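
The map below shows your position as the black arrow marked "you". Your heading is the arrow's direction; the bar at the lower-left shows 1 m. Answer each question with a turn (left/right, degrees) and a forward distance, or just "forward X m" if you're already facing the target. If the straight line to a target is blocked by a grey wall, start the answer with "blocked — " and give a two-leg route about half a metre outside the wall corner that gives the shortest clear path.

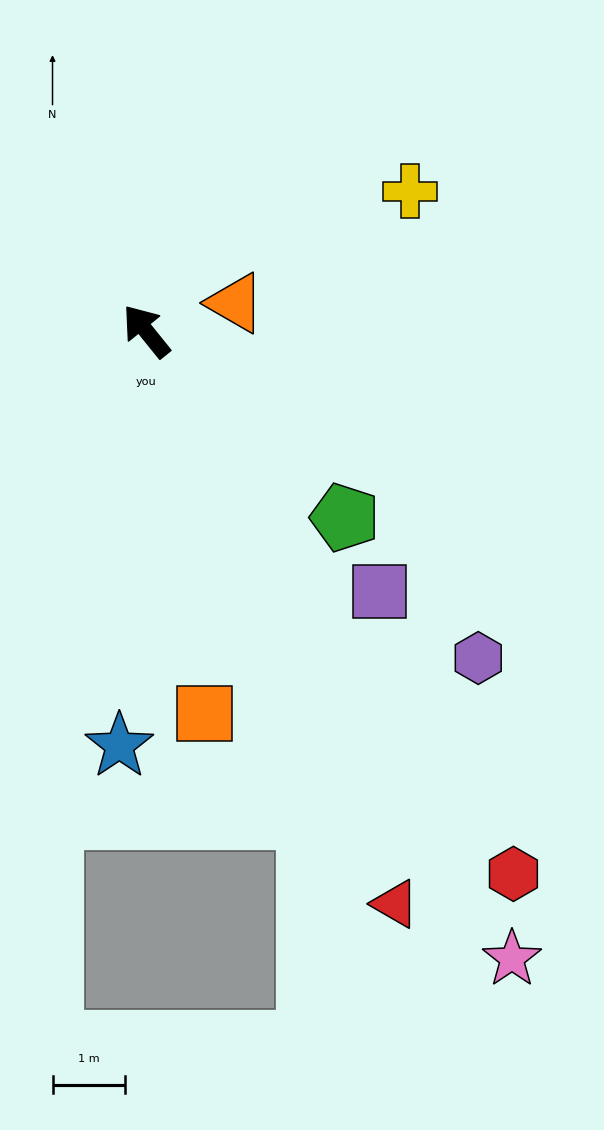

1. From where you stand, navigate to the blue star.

turn left 137°, forward 5.7 m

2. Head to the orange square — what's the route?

turn left 150°, forward 5.3 m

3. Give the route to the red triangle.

turn left 165°, forward 8.6 m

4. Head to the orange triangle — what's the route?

turn right 111°, forward 1.3 m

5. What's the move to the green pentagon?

turn right 172°, forward 3.8 m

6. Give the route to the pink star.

turn left 171°, forward 10.0 m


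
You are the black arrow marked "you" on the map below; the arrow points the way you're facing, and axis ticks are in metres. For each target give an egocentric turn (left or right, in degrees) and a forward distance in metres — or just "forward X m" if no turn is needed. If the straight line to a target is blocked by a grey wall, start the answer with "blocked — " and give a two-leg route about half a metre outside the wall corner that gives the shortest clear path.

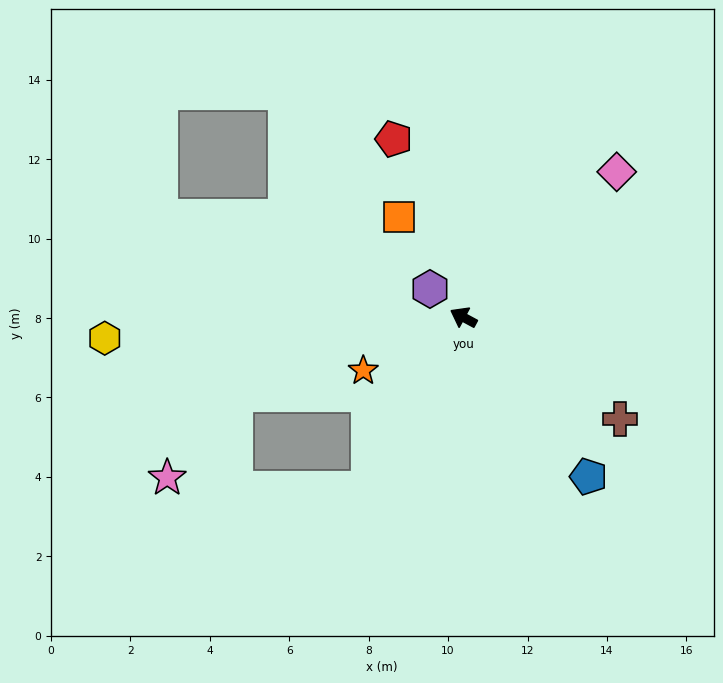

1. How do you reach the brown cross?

turn left 175°, forward 4.7 m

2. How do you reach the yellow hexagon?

turn left 32°, forward 9.0 m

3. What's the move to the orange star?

turn left 56°, forward 2.9 m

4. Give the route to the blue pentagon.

turn left 156°, forward 5.1 m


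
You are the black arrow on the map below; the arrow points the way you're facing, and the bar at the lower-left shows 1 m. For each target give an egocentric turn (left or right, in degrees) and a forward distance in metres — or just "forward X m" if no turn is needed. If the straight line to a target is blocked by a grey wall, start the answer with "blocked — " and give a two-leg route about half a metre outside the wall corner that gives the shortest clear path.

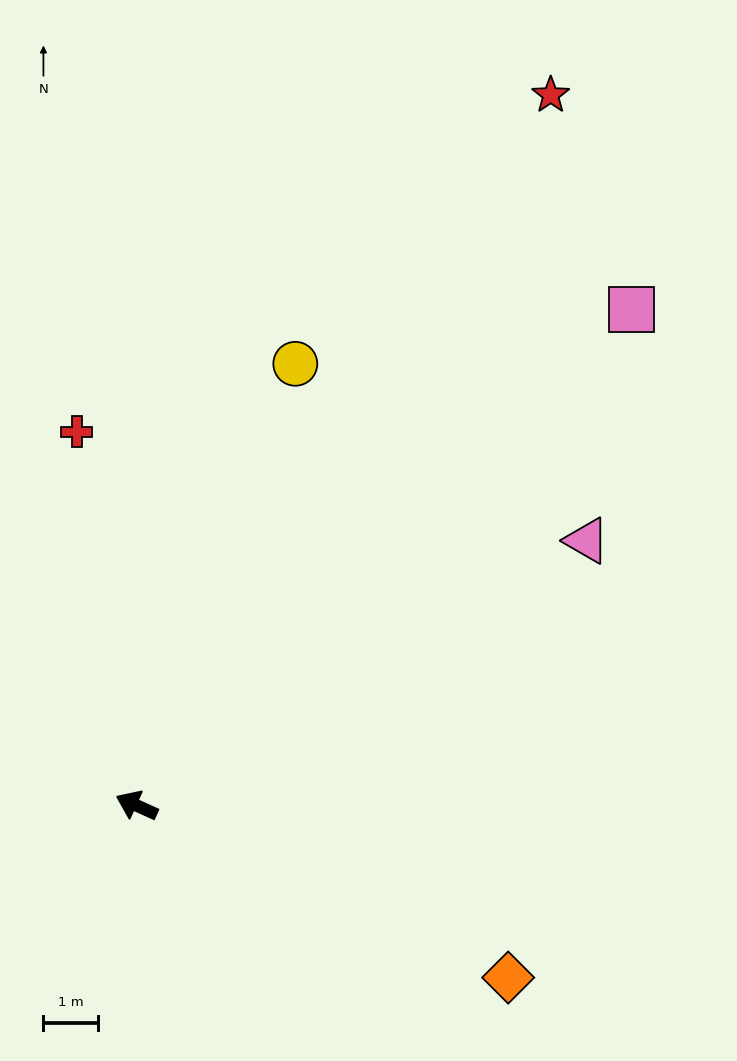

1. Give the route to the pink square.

turn right 111°, forward 12.8 m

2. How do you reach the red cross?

turn right 57°, forward 6.9 m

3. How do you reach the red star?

turn right 96°, forward 15.0 m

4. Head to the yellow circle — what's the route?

turn right 85°, forward 8.6 m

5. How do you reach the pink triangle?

turn right 125°, forward 9.5 m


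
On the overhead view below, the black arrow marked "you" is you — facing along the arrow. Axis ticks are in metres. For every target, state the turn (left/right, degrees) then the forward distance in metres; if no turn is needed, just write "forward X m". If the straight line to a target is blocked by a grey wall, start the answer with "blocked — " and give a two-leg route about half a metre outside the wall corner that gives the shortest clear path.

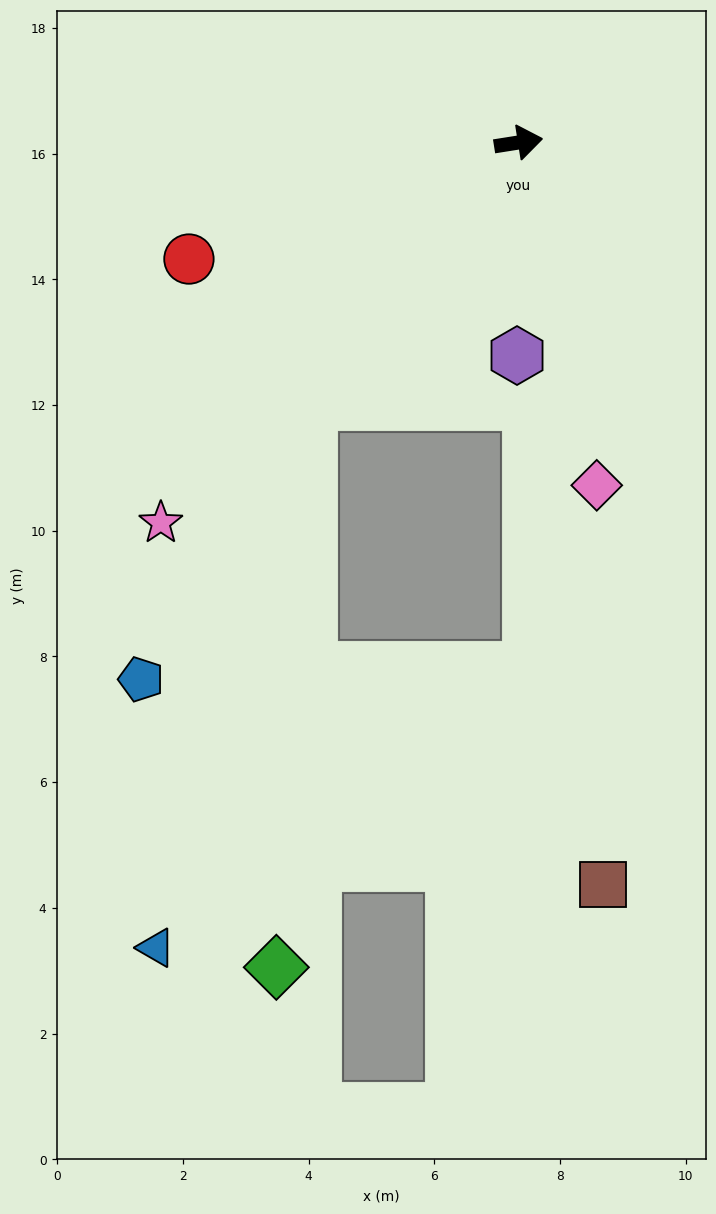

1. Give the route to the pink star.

turn right 142°, forward 8.3 m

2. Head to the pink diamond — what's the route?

turn right 86°, forward 5.6 m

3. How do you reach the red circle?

turn right 169°, forward 5.6 m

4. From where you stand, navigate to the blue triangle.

blocked — turn right 138°, forward 5.3 m, then turn left 23°, forward 9.0 m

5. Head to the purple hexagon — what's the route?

turn right 99°, forward 3.4 m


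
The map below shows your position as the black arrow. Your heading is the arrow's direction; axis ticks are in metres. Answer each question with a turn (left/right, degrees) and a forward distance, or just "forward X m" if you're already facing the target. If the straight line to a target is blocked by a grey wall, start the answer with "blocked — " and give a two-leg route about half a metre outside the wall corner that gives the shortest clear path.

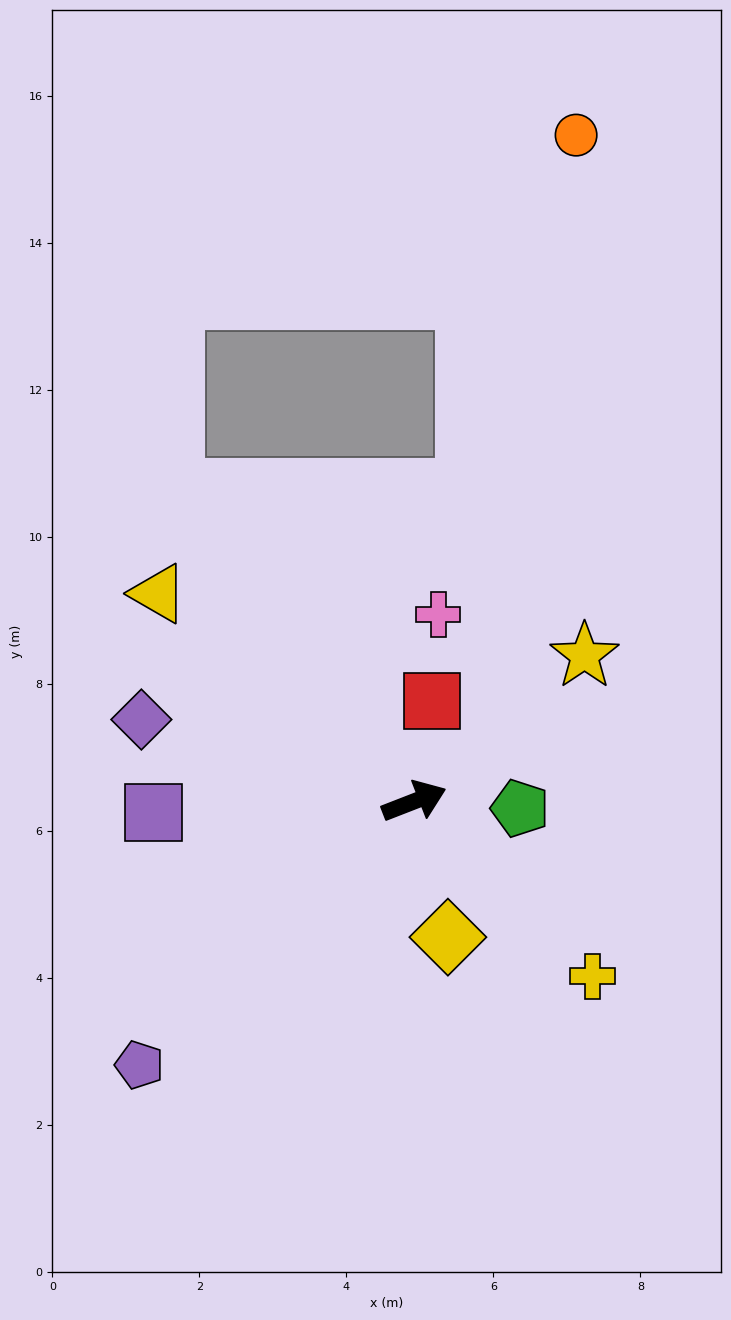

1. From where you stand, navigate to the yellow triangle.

turn left 120°, forward 4.5 m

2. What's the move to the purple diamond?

turn left 142°, forward 3.9 m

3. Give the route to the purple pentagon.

turn right 157°, forward 5.2 m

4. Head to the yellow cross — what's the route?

turn right 66°, forward 3.4 m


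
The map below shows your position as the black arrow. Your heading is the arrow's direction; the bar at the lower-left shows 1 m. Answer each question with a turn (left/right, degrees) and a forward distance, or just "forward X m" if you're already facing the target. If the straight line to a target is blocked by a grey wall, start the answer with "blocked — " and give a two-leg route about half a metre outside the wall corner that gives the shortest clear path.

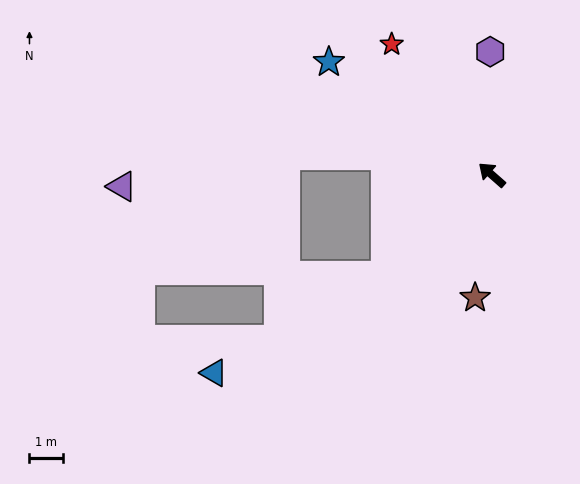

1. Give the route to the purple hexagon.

turn right 48°, forward 3.7 m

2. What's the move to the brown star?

turn left 124°, forward 3.7 m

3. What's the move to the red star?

turn right 11°, forward 4.9 m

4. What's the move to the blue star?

turn left 7°, forward 5.9 m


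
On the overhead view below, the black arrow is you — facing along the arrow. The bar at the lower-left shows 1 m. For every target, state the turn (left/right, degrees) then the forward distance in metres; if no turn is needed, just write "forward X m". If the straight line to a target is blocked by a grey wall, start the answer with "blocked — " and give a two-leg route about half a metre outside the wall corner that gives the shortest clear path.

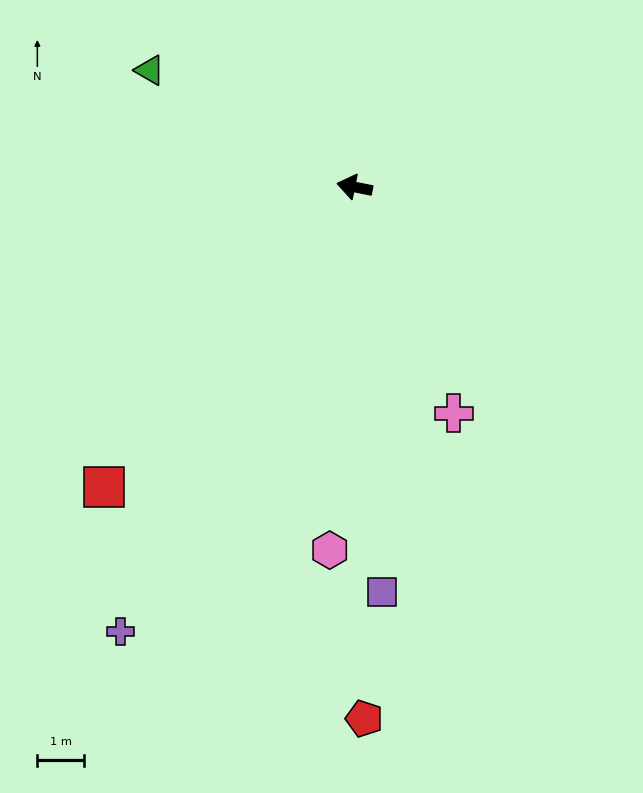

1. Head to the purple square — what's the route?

turn left 105°, forward 8.7 m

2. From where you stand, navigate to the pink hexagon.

turn left 97°, forward 7.8 m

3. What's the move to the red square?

turn left 61°, forward 8.3 m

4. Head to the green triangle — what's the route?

turn right 18°, forward 5.0 m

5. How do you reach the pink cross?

turn left 125°, forward 5.3 m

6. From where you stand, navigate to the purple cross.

turn left 74°, forward 10.7 m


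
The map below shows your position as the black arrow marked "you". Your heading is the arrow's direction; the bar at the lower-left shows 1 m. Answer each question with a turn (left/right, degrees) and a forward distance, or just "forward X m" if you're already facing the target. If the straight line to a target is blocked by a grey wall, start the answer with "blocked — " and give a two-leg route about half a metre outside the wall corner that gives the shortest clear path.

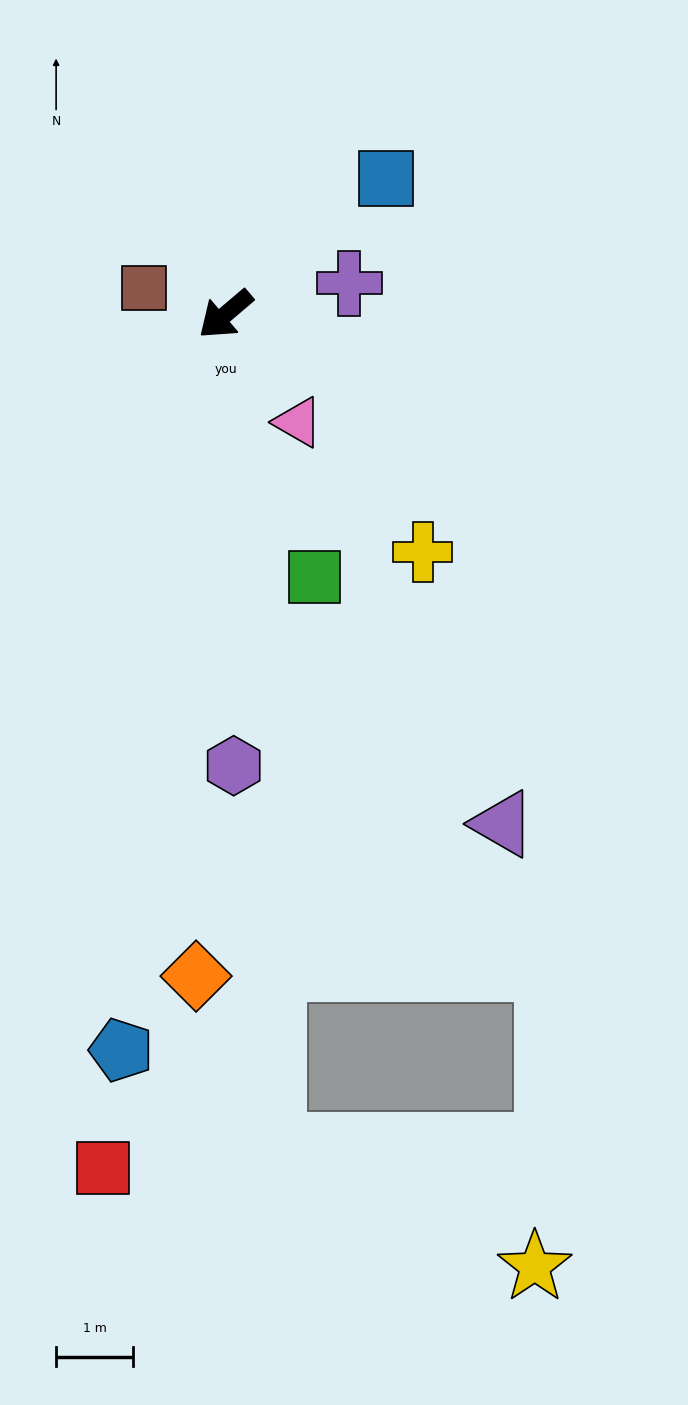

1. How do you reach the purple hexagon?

turn left 51°, forward 5.9 m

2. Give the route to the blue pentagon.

turn left 42°, forward 9.7 m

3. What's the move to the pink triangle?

turn left 84°, forward 1.7 m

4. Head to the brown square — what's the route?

turn right 58°, forward 1.1 m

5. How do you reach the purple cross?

turn left 154°, forward 1.7 m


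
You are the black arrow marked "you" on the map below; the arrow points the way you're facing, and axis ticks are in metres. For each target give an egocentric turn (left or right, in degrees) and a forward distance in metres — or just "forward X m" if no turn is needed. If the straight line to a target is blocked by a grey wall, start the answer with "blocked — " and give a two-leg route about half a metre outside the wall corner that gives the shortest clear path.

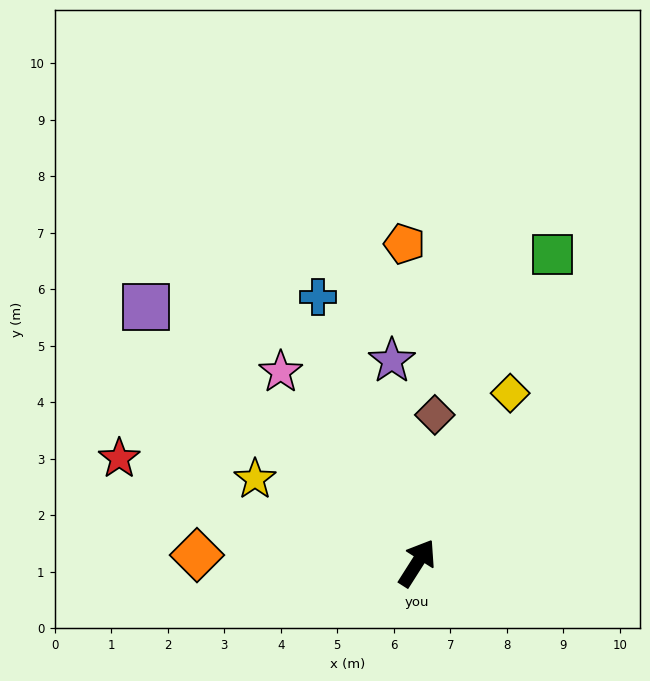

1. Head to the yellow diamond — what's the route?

turn left 4°, forward 3.4 m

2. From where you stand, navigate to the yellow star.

turn left 95°, forward 3.2 m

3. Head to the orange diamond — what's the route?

turn left 120°, forward 3.9 m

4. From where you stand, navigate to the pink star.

turn left 68°, forward 4.2 m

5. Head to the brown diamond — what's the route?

turn left 26°, forward 2.6 m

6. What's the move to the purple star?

turn left 40°, forward 3.6 m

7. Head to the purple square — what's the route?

turn left 79°, forward 6.6 m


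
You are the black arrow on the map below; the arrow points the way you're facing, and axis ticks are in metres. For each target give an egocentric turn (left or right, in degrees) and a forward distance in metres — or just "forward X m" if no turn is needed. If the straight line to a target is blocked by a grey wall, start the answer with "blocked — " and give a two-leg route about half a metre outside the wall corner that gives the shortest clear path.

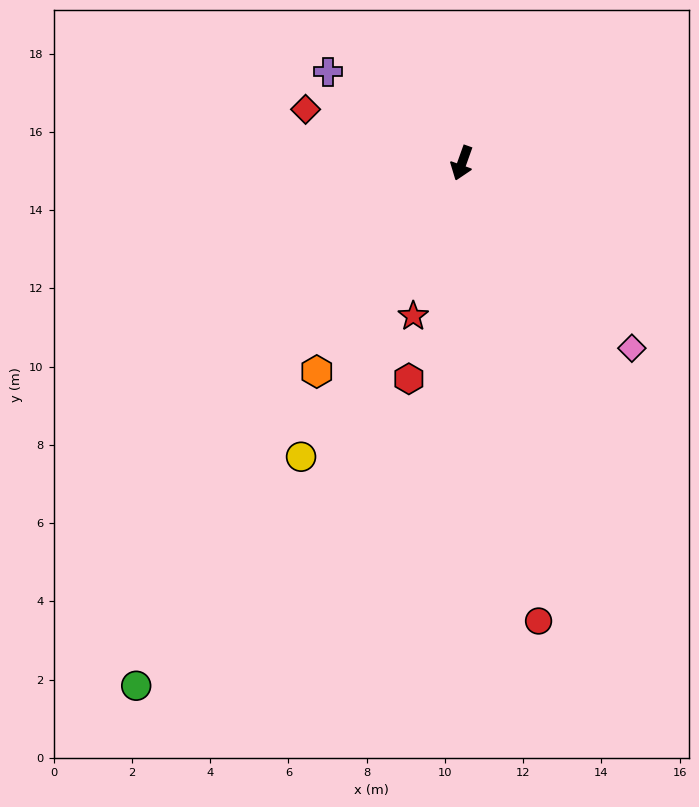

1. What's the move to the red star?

forward 4.1 m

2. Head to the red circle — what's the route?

turn left 29°, forward 11.9 m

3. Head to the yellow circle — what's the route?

turn right 9°, forward 8.6 m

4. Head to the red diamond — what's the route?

turn right 89°, forward 4.2 m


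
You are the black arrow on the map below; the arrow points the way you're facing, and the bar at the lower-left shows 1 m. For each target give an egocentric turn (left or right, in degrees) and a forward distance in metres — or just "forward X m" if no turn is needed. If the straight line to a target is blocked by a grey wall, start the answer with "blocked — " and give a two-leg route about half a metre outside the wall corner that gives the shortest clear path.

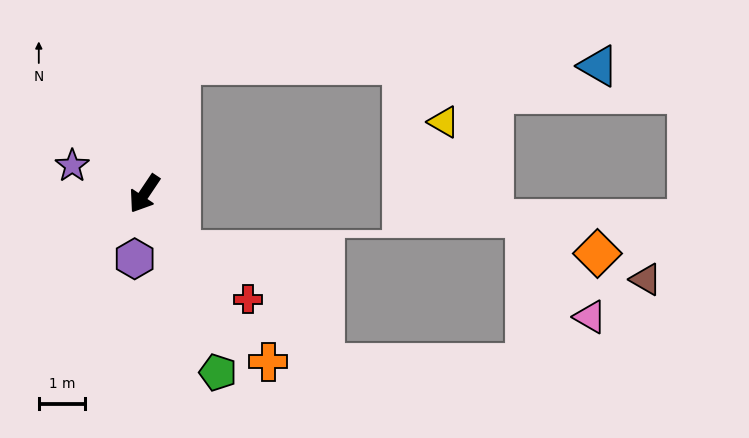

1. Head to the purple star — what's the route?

turn right 77°, forward 1.7 m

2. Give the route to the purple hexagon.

turn left 25°, forward 1.4 m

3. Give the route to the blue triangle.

blocked — turn right 162°, forward 2.9 m, then turn right 74°, forward 9.0 m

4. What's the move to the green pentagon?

turn left 56°, forward 4.2 m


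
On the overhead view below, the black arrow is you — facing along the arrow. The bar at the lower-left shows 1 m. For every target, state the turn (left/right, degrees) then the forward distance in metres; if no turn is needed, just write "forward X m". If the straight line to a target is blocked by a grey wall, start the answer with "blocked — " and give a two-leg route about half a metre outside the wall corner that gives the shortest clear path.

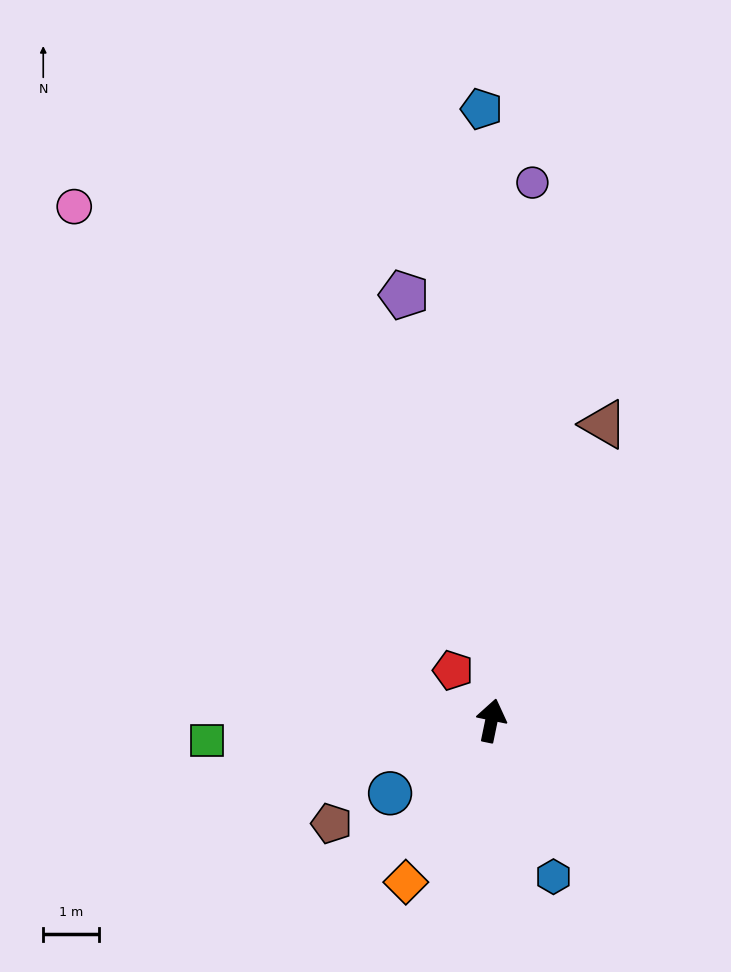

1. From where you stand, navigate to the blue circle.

turn left 137°, forward 2.3 m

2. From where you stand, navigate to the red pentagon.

turn left 49°, forward 1.1 m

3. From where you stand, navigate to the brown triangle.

turn right 9°, forward 5.7 m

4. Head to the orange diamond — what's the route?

turn left 164°, forward 3.3 m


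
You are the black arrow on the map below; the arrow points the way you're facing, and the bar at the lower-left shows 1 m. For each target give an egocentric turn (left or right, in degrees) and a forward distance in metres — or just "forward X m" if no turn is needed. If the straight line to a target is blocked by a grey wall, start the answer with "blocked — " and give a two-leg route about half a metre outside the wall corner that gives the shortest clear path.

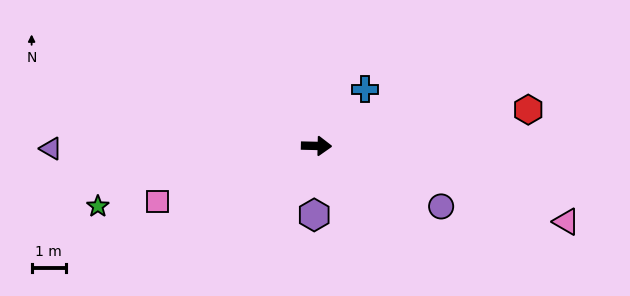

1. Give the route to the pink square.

turn right 159°, forward 4.9 m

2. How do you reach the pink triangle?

turn right 16°, forward 7.6 m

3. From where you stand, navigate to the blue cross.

turn left 51°, forward 2.2 m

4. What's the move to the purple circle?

turn right 25°, forward 4.1 m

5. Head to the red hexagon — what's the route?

turn left 11°, forward 6.3 m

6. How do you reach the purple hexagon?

turn right 91°, forward 2.0 m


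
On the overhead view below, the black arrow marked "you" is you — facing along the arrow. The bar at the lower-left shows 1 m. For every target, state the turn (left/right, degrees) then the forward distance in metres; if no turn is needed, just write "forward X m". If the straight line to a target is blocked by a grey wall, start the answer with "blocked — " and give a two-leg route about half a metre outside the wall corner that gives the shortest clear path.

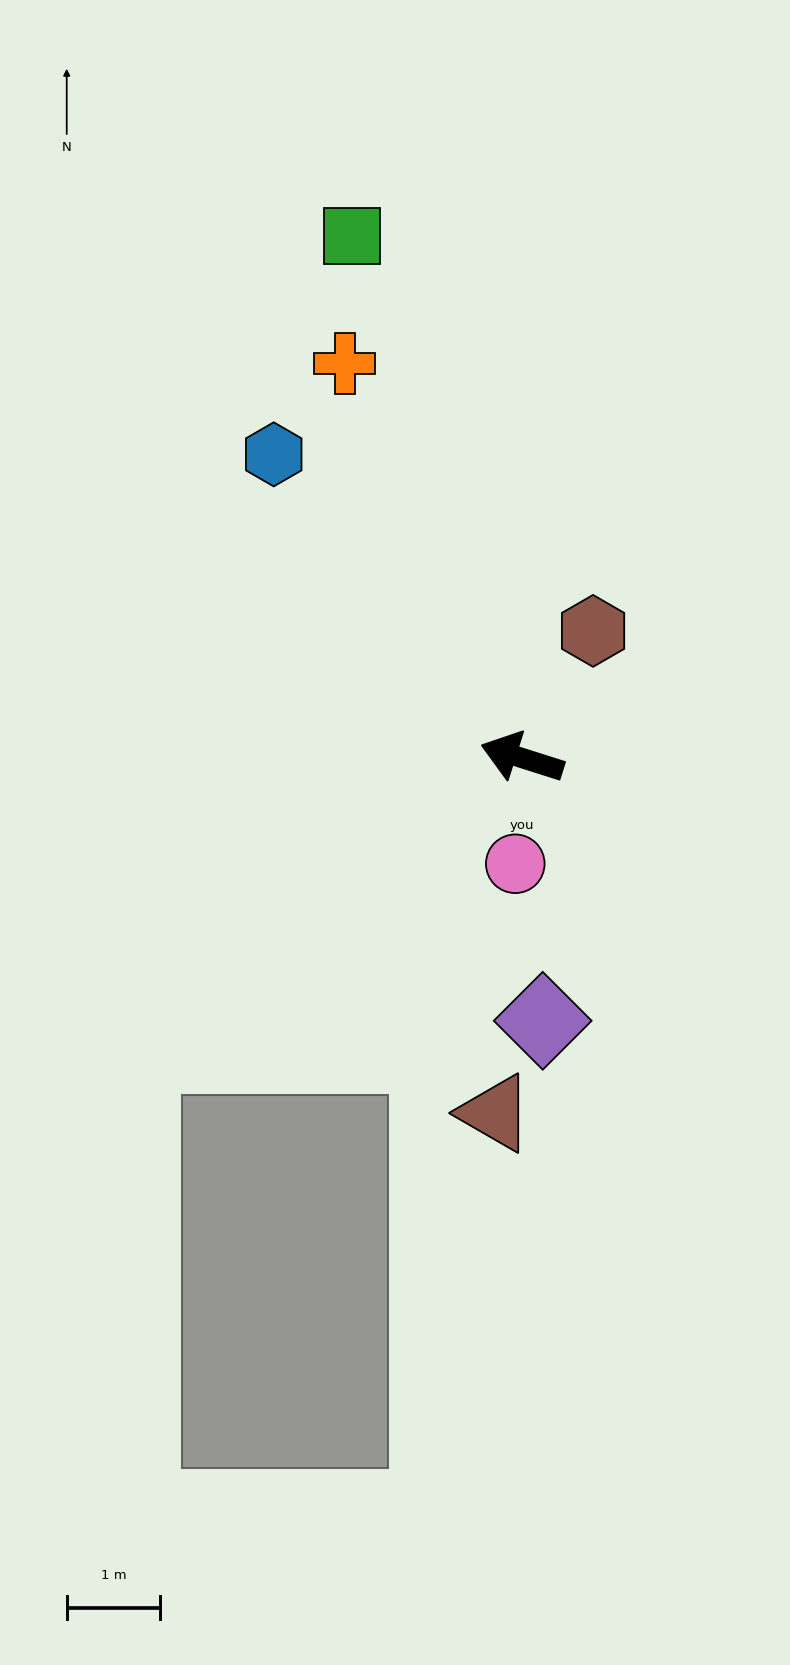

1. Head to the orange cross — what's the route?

turn right 48°, forward 4.6 m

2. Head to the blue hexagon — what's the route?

turn right 33°, forward 4.2 m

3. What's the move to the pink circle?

turn left 104°, forward 1.1 m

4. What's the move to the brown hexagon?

turn right 102°, forward 1.6 m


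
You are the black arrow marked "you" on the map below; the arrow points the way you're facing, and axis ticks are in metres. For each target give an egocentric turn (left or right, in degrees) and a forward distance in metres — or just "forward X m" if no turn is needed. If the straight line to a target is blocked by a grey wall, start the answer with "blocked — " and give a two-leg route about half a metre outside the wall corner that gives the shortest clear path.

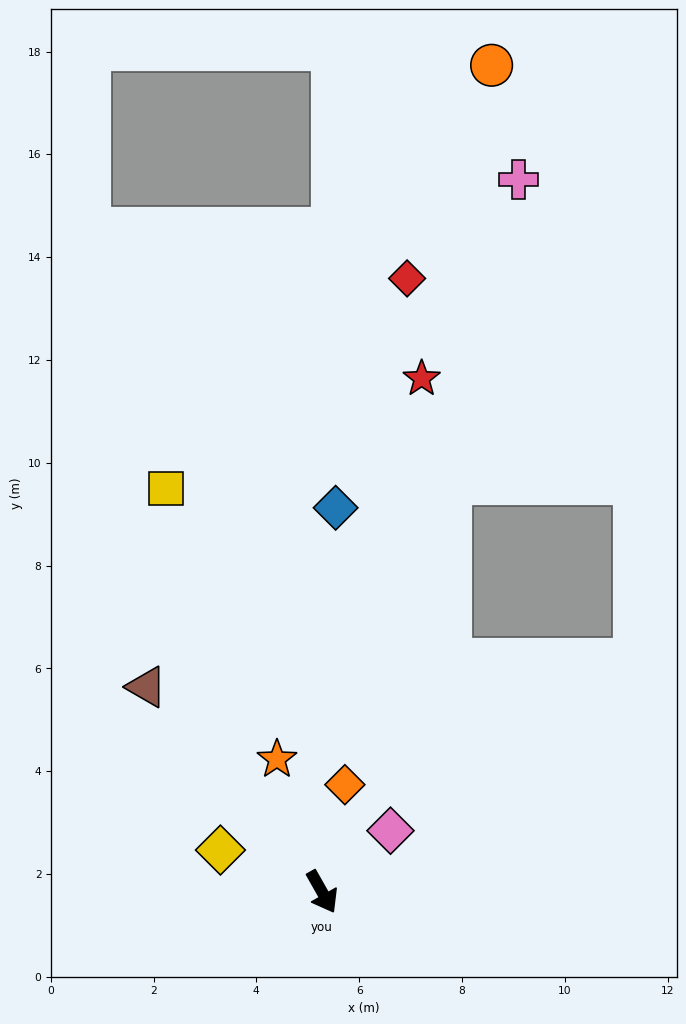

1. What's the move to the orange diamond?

turn left 138°, forward 2.1 m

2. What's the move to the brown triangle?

turn right 169°, forward 5.2 m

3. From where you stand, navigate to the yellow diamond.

turn right 142°, forward 2.1 m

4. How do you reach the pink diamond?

turn left 102°, forward 1.8 m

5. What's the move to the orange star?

turn left 169°, forward 2.7 m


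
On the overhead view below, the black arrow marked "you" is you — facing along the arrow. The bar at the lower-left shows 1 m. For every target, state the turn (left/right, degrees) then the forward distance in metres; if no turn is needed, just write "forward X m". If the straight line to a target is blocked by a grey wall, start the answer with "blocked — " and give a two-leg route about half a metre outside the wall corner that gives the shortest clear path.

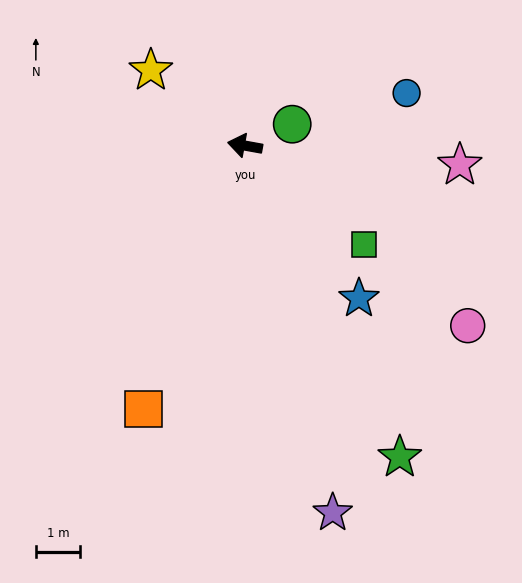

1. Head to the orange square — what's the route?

turn left 79°, forward 6.4 m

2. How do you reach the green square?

turn left 150°, forward 3.5 m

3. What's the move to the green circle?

turn right 145°, forward 1.2 m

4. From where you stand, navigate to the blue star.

turn left 137°, forward 4.3 m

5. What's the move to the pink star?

turn right 175°, forward 4.9 m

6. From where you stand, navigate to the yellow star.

turn right 28°, forward 2.7 m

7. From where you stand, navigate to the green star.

turn left 127°, forward 7.9 m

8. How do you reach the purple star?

turn left 114°, forward 8.5 m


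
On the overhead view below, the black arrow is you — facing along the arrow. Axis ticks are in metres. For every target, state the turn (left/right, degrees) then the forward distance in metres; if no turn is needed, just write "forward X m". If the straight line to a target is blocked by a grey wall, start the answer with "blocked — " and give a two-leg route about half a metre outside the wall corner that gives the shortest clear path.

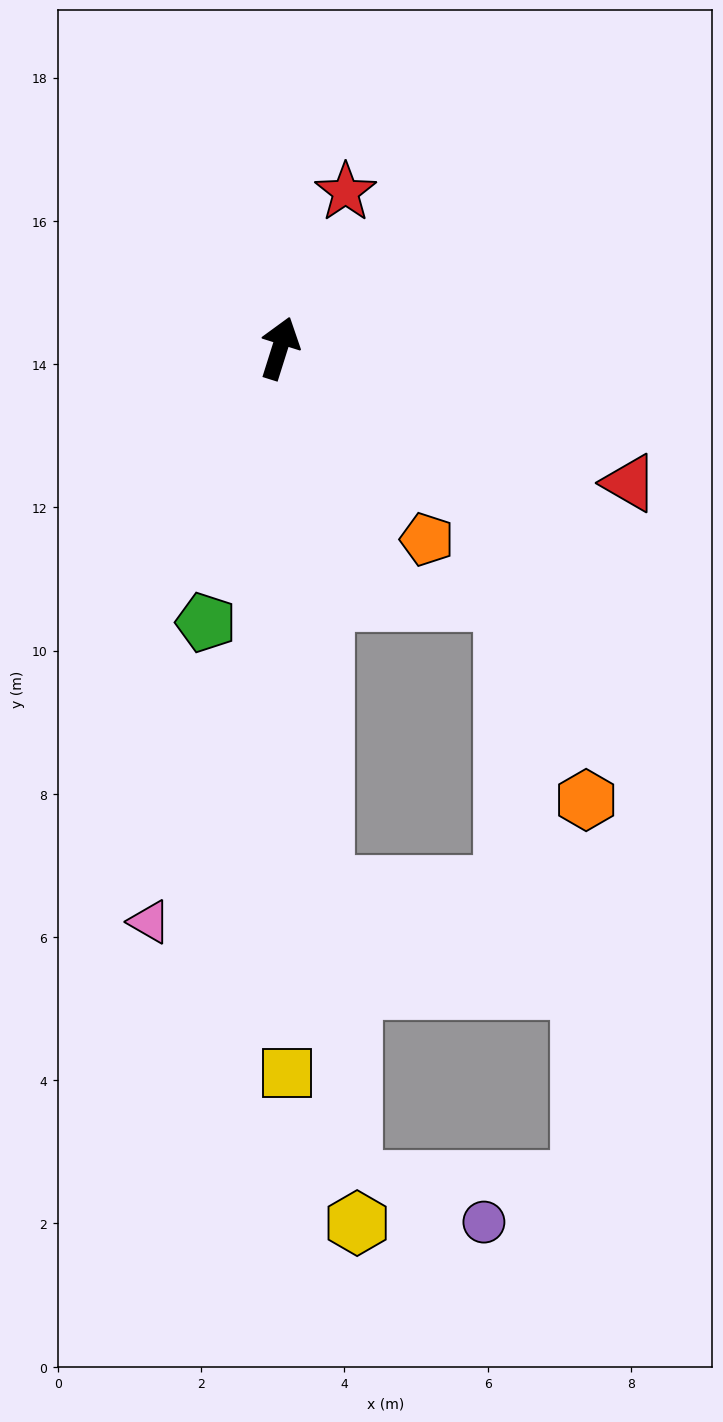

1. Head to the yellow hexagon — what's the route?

turn right 157°, forward 12.3 m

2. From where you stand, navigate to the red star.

turn right 5°, forward 2.4 m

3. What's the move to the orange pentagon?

turn right 125°, forward 3.4 m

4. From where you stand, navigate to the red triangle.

turn right 94°, forward 5.2 m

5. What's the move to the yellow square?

turn right 162°, forward 10.1 m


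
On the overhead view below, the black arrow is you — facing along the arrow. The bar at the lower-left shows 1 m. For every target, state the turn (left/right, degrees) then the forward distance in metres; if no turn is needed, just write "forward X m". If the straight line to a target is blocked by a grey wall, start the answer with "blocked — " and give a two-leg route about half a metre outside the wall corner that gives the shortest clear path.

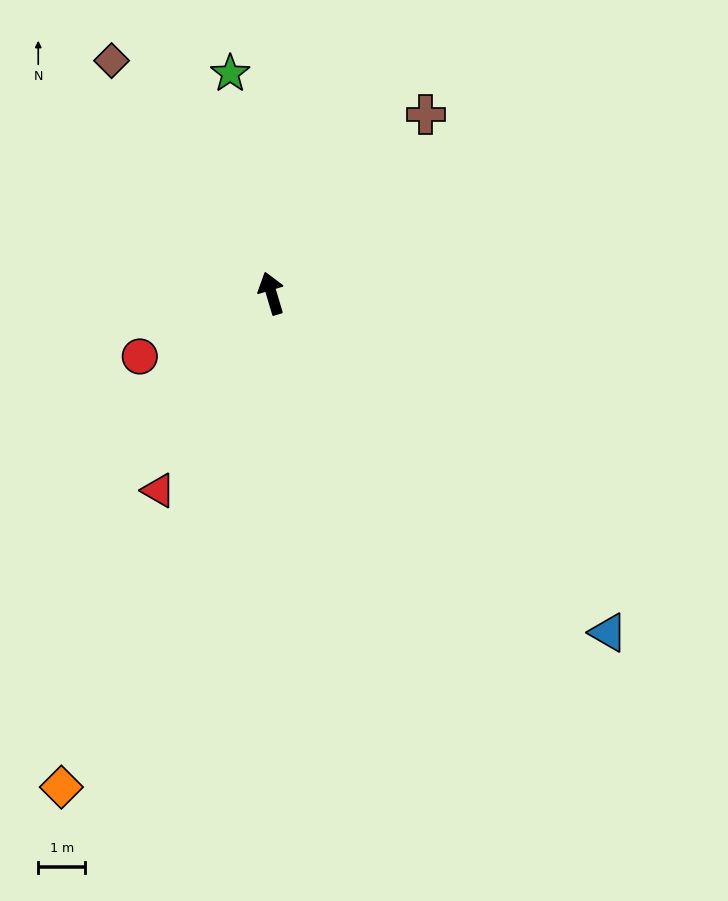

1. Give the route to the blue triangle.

turn right 152°, forward 10.2 m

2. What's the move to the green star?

turn right 6°, forward 4.8 m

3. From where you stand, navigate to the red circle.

turn left 99°, forward 3.1 m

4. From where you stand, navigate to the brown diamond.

turn left 18°, forward 6.0 m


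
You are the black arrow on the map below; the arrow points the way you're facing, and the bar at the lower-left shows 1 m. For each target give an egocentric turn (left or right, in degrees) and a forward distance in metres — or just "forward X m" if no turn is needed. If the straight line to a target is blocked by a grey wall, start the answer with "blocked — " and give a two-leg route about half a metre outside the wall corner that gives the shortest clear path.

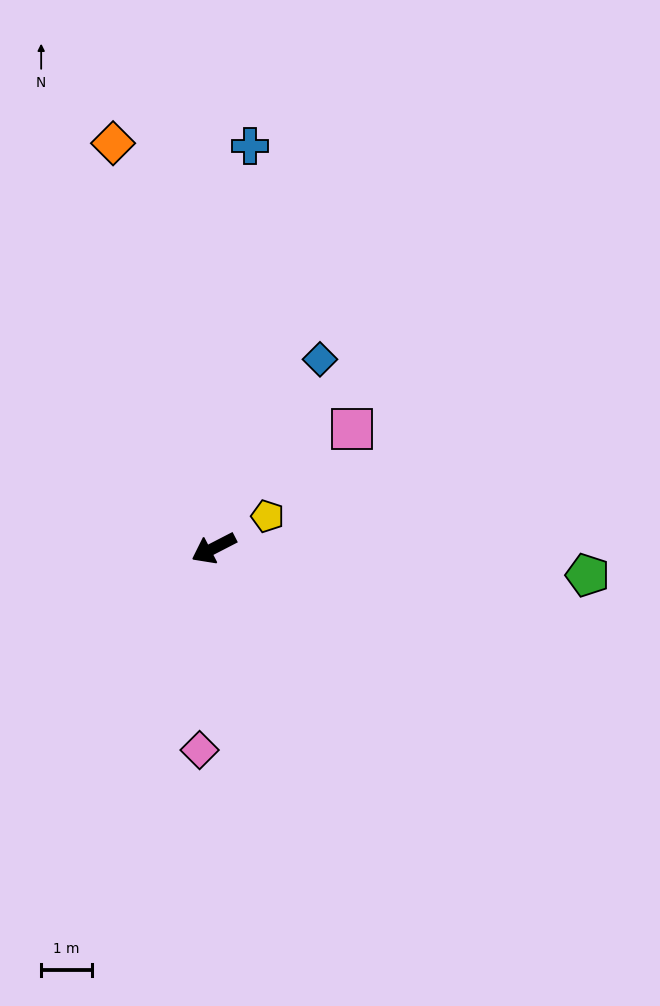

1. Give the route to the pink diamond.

turn left 59°, forward 4.0 m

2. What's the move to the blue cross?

turn right 122°, forward 8.0 m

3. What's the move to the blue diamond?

turn right 147°, forward 4.3 m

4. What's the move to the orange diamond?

turn right 103°, forward 8.3 m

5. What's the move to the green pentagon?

turn left 149°, forward 7.4 m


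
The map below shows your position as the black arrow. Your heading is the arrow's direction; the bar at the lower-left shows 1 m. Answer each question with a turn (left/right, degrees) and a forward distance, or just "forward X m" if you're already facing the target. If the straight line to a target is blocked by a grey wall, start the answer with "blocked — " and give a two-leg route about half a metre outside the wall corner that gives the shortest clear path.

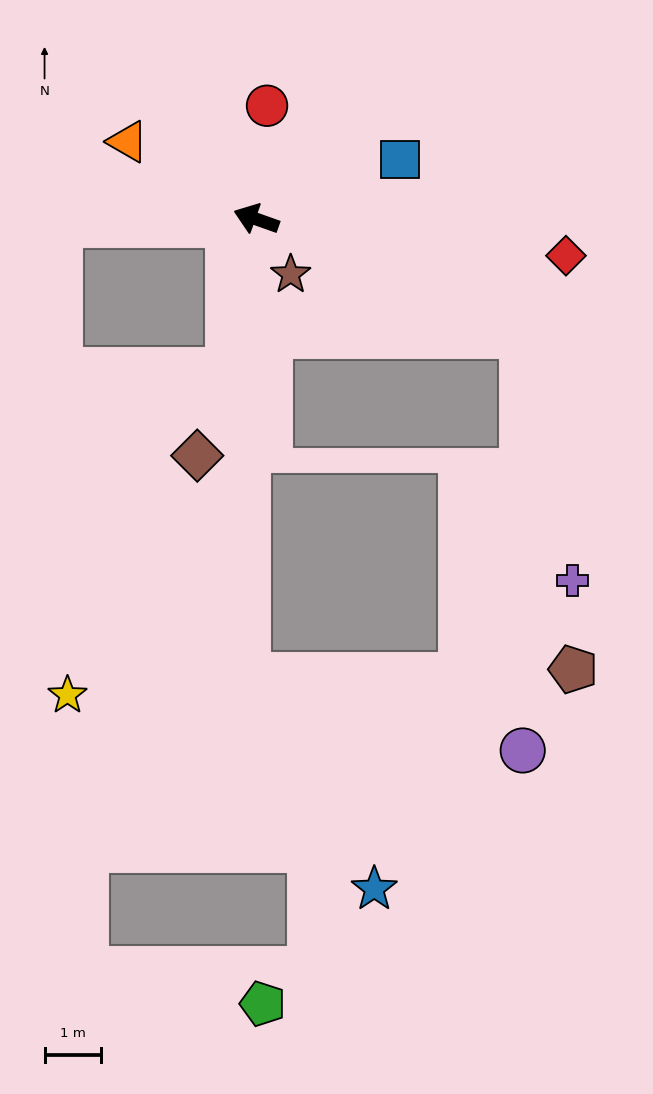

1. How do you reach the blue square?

turn right 138°, forward 2.8 m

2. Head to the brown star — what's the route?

turn left 141°, forward 1.2 m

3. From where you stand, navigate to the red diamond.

turn right 167°, forward 5.5 m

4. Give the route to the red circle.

turn right 76°, forward 2.0 m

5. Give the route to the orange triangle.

turn right 12°, forward 2.7 m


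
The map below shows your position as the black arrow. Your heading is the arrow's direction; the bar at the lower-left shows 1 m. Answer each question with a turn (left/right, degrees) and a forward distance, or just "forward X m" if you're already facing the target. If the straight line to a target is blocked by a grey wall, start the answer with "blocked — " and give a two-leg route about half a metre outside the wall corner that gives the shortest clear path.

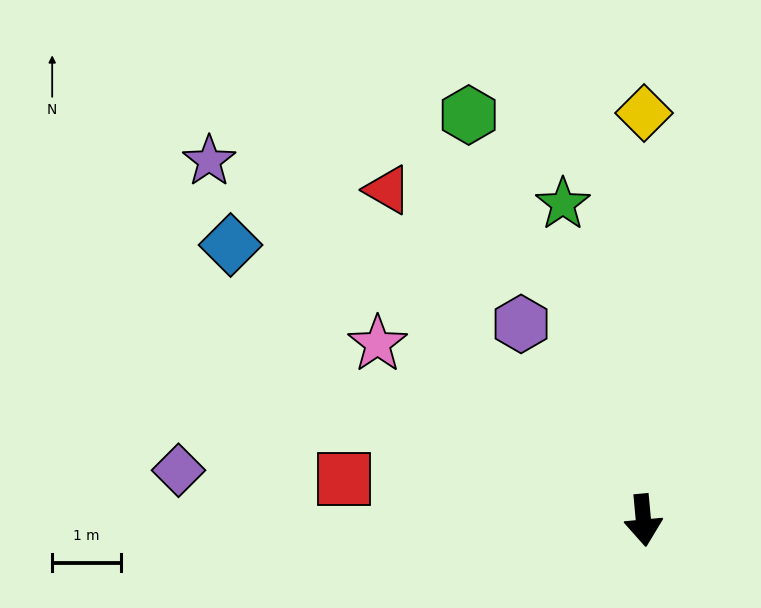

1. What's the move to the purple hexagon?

turn right 153°, forward 3.4 m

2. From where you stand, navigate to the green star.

turn right 171°, forward 4.8 m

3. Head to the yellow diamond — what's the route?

turn left 175°, forward 5.9 m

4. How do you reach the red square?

turn right 103°, forward 4.4 m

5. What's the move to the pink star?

turn right 129°, forward 4.6 m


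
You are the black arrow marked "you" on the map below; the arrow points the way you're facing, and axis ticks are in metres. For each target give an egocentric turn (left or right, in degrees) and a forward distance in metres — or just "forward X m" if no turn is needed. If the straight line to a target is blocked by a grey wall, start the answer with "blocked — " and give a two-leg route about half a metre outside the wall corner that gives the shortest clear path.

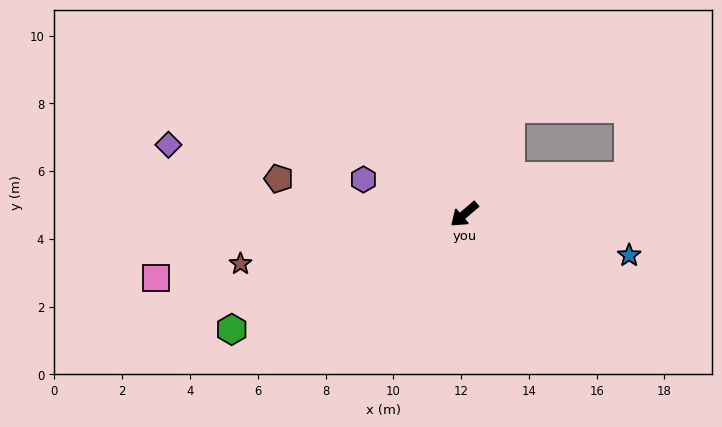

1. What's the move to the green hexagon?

turn right 14°, forward 7.7 m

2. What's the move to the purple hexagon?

turn right 60°, forward 3.1 m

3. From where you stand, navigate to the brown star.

turn right 28°, forward 6.8 m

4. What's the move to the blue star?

turn left 125°, forward 5.0 m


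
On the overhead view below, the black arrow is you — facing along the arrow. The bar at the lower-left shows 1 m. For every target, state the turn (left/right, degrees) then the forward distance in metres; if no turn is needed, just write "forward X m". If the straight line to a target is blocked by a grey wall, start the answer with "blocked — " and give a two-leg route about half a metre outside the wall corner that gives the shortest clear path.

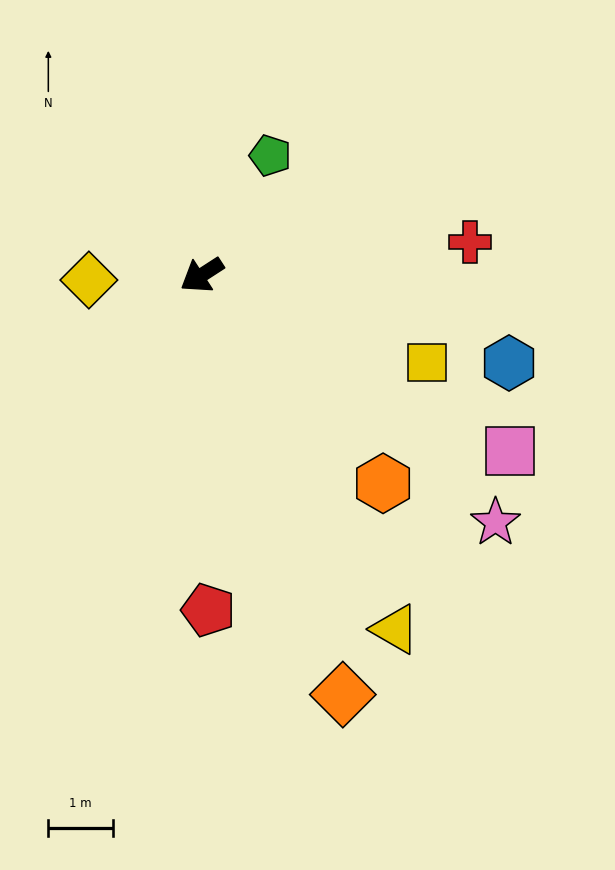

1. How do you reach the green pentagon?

turn right 153°, forward 2.1 m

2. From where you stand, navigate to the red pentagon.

turn left 58°, forward 5.2 m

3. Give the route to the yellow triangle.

turn left 86°, forward 6.2 m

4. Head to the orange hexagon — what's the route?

turn left 98°, forward 4.2 m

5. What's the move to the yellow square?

turn left 126°, forward 3.7 m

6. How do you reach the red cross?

turn left 154°, forward 4.2 m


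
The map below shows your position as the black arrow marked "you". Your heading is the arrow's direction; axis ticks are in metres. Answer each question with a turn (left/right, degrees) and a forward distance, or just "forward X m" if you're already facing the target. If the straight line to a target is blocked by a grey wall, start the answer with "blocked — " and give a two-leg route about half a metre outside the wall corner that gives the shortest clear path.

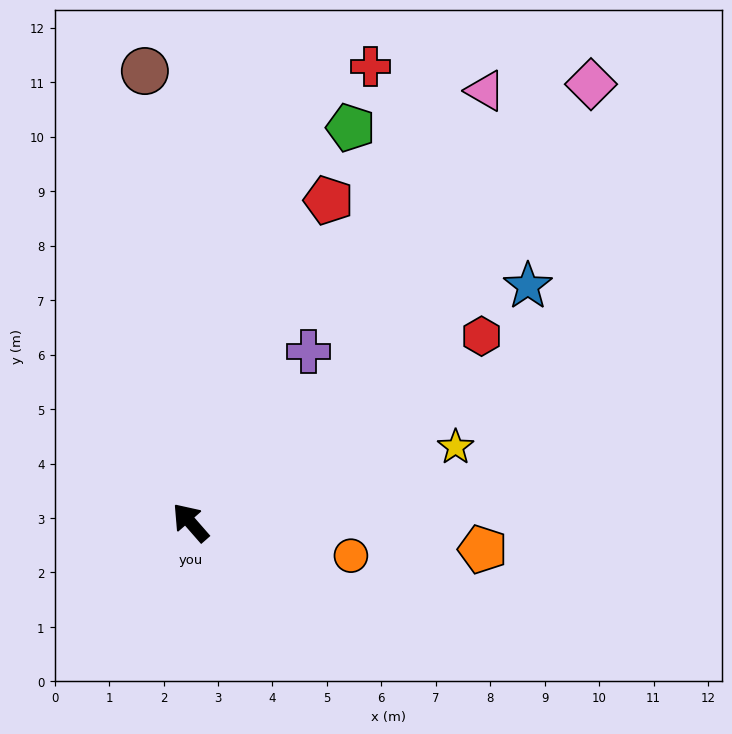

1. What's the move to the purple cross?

turn right 76°, forward 3.8 m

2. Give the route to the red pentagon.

turn right 64°, forward 6.4 m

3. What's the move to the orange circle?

turn right 143°, forward 3.0 m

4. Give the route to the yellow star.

turn right 115°, forward 5.1 m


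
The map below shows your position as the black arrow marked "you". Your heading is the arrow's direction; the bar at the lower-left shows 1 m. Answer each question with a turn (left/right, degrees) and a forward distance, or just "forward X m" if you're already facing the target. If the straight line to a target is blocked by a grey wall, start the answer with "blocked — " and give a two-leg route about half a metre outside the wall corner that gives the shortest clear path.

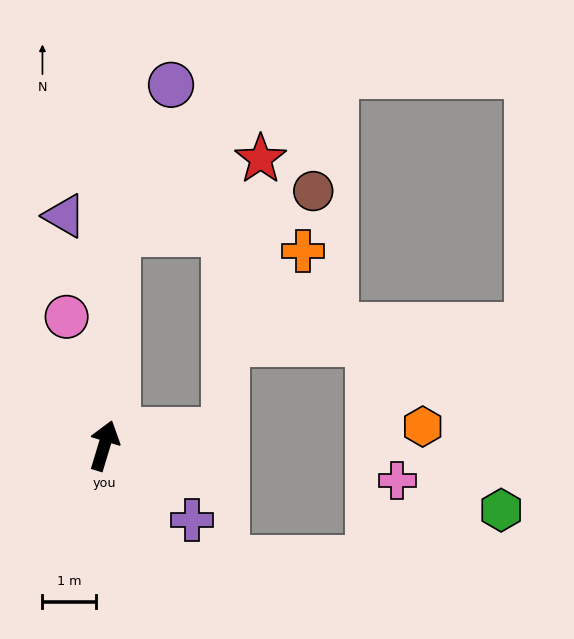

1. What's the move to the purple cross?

turn right 114°, forward 2.1 m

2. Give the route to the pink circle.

turn left 33°, forward 2.5 m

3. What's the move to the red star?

blocked — turn left 13°, forward 3.9 m, then turn right 58°, forward 3.0 m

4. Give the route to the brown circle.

blocked — turn left 13°, forward 3.9 m, then turn right 74°, forward 3.7 m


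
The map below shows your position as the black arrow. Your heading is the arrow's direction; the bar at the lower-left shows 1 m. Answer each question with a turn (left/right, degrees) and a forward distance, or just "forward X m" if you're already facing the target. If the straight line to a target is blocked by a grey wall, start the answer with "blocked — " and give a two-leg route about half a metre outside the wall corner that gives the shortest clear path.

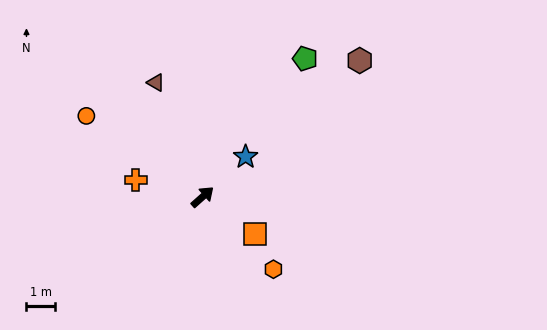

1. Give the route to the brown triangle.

turn left 71°, forward 4.3 m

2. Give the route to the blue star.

forward 2.0 m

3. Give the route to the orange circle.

turn left 103°, forward 4.9 m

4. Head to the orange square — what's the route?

turn right 77°, forward 2.2 m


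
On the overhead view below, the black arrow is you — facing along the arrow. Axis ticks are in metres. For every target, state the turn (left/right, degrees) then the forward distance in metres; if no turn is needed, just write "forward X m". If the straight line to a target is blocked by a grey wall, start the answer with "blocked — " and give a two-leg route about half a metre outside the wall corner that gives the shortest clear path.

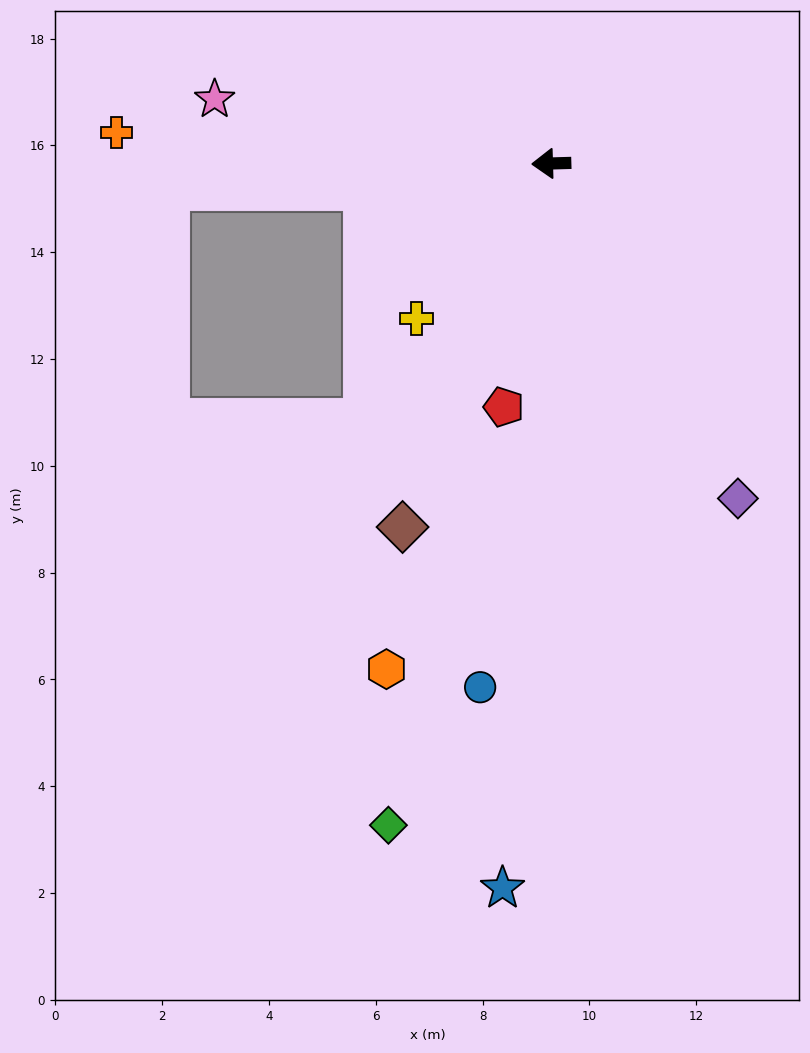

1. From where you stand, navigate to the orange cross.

turn right 6°, forward 8.2 m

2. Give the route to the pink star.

turn right 12°, forward 6.4 m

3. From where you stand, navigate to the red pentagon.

turn left 77°, forward 4.6 m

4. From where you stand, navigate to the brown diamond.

turn left 66°, forward 7.4 m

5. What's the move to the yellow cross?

turn left 47°, forward 3.8 m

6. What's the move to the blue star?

turn left 84°, forward 13.6 m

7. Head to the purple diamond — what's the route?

turn left 117°, forward 7.2 m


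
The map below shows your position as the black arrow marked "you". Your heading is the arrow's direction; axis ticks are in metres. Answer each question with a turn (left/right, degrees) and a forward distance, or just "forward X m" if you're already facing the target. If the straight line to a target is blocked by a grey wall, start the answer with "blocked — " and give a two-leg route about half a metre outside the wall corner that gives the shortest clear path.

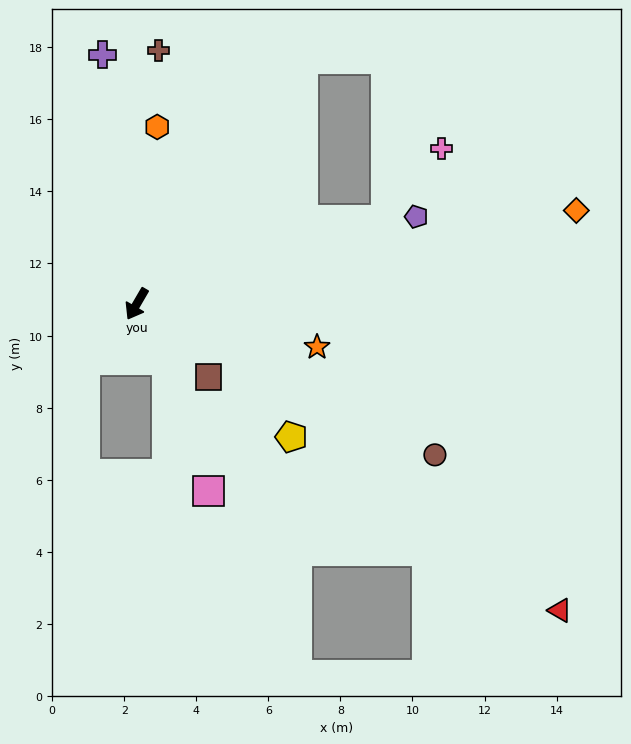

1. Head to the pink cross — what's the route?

blocked — turn left 139°, forward 7.3 m, then turn left 34°, forward 2.5 m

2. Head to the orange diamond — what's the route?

turn left 132°, forward 12.5 m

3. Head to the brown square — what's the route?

turn left 75°, forward 2.8 m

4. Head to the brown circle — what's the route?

turn left 93°, forward 9.3 m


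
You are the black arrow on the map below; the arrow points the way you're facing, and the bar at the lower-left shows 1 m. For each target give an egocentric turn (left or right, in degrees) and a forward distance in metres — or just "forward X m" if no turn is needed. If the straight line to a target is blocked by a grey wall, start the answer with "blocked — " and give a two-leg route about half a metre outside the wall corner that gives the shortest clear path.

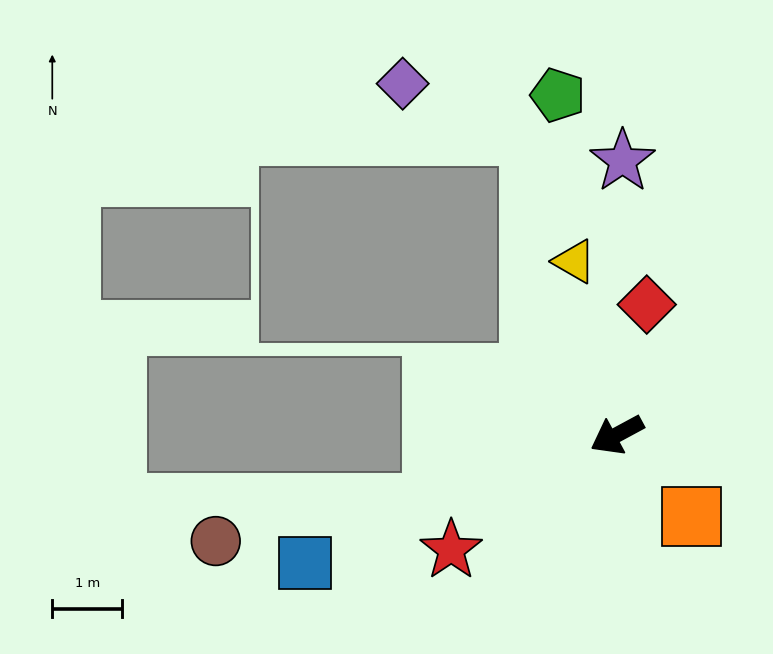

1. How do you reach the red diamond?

turn right 131°, forward 1.9 m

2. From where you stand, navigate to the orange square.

turn left 104°, forward 1.6 m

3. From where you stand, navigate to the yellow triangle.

turn right 105°, forward 2.6 m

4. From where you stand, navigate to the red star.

turn left 6°, forward 2.9 m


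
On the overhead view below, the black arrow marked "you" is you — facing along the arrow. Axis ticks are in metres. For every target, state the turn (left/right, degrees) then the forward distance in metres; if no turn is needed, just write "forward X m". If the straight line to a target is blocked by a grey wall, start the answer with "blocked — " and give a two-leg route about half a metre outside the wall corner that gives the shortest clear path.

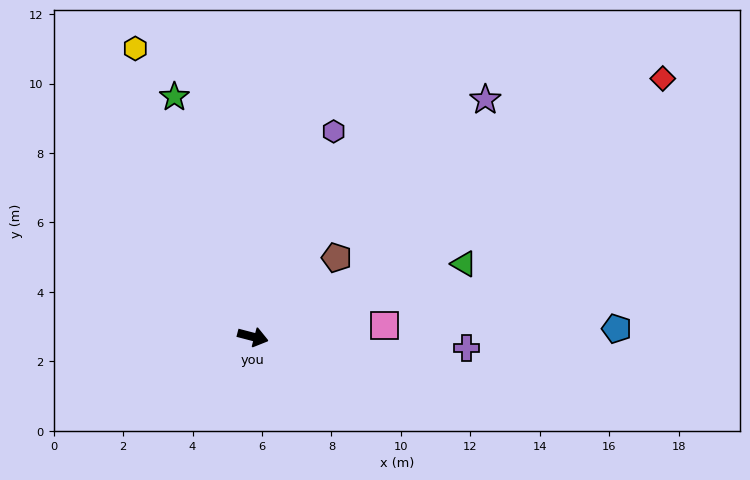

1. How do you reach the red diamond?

turn left 47°, forward 13.9 m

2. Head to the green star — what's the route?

turn left 123°, forward 7.3 m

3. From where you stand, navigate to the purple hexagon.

turn left 83°, forward 6.4 m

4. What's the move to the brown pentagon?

turn left 58°, forward 3.3 m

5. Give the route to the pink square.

turn left 20°, forward 3.8 m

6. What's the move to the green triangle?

turn left 34°, forward 6.4 m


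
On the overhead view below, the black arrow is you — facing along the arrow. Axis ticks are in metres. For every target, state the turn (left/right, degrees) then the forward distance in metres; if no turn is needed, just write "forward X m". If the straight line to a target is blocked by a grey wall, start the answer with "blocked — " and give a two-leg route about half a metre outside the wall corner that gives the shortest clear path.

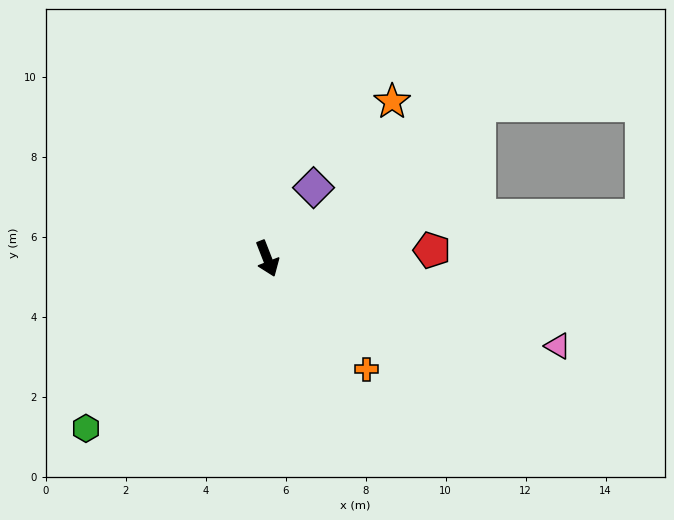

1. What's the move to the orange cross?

turn left 20°, forward 3.7 m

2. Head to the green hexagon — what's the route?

turn right 68°, forward 6.2 m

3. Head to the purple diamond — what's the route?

turn left 126°, forward 2.1 m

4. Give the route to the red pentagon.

turn left 72°, forward 4.1 m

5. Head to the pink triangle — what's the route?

turn left 52°, forward 7.6 m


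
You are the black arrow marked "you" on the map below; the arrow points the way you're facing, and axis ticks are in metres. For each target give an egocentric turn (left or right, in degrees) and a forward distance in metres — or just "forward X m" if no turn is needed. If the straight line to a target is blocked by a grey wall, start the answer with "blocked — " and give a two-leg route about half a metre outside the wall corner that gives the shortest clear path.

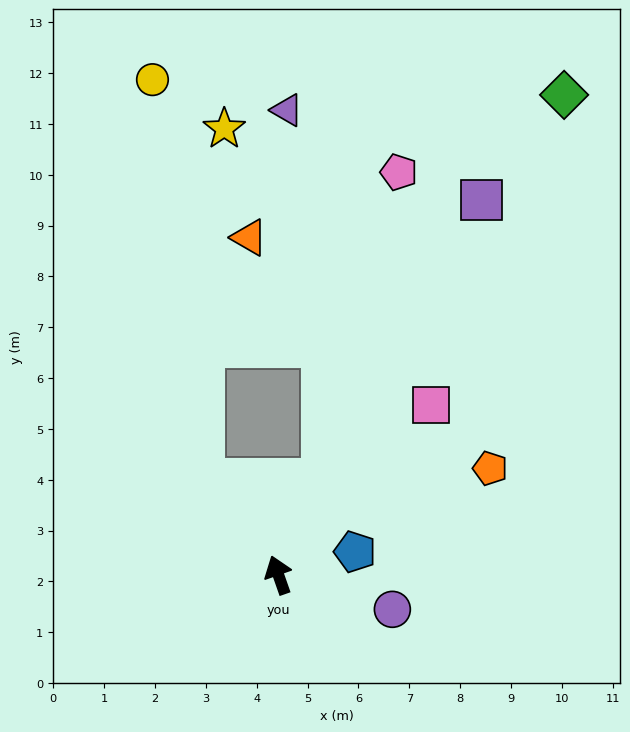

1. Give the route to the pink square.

turn right 61°, forward 4.5 m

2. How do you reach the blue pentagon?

turn right 92°, forward 1.6 m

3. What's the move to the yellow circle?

blocked — turn left 19°, forward 2.4 m, then turn right 31°, forward 7.9 m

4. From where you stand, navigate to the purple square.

turn right 48°, forward 8.4 m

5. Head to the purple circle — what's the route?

turn right 126°, forward 2.3 m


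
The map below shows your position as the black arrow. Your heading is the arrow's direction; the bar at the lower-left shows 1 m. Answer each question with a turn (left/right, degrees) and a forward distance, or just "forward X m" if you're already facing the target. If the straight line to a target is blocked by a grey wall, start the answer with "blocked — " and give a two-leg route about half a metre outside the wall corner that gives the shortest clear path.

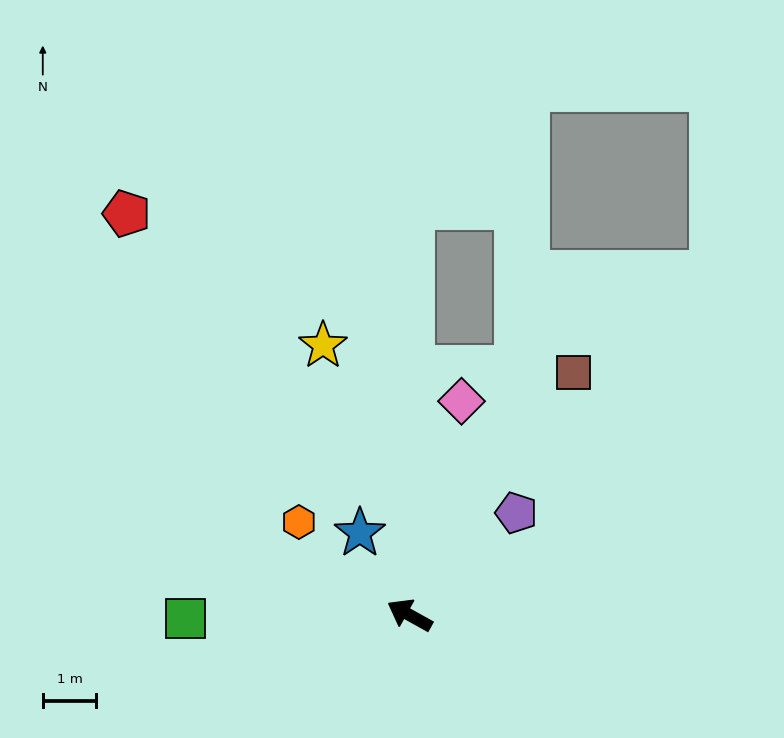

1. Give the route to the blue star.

turn right 30°, forward 1.8 m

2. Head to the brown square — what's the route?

turn right 95°, forward 5.5 m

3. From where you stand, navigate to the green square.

turn left 30°, forward 4.2 m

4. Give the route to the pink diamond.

turn right 75°, forward 4.1 m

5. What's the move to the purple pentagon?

turn right 107°, forward 2.8 m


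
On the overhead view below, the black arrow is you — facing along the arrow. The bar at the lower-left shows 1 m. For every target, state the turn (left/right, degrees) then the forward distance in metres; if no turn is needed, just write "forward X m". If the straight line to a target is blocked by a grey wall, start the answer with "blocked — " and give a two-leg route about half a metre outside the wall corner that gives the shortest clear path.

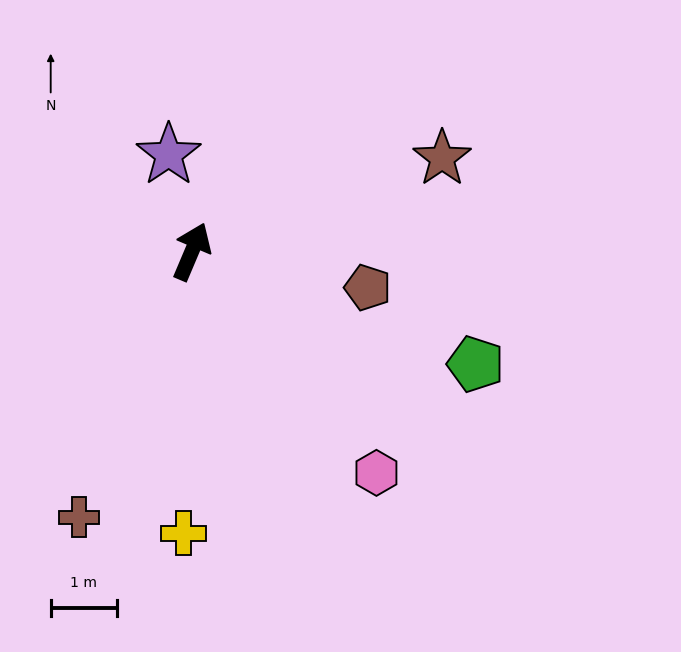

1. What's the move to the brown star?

turn right 47°, forward 4.1 m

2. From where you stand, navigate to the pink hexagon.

turn right 117°, forward 4.4 m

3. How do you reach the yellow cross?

turn right 159°, forward 4.3 m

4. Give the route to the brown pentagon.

turn right 79°, forward 2.7 m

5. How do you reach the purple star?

turn left 36°, forward 1.5 m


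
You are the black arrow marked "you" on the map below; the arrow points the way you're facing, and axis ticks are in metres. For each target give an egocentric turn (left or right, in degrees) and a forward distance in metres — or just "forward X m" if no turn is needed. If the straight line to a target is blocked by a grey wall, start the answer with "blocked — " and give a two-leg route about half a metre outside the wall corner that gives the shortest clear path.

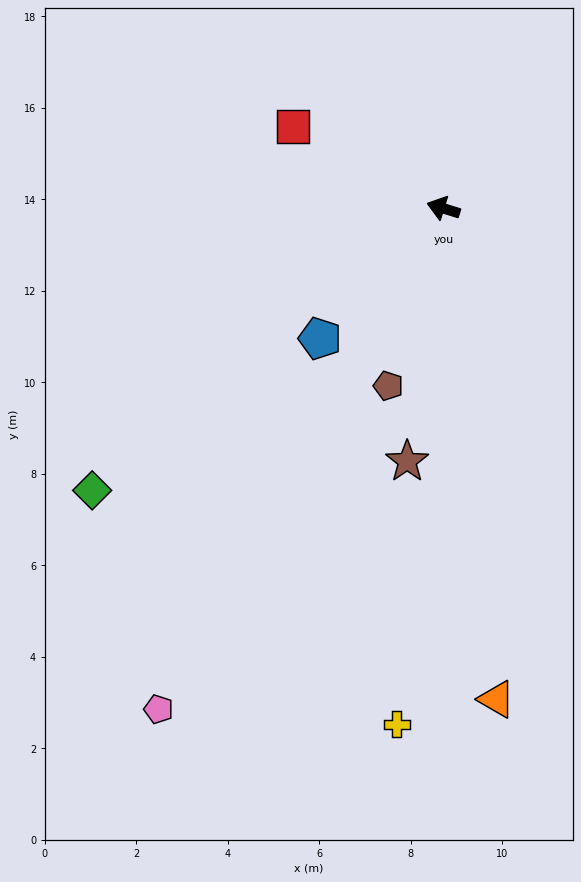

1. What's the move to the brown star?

turn left 99°, forward 5.6 m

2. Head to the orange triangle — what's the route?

turn left 113°, forward 10.8 m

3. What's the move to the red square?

turn right 11°, forward 3.7 m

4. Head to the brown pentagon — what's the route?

turn left 90°, forward 4.1 m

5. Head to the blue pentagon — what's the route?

turn left 64°, forward 3.9 m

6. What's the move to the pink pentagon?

turn left 78°, forward 12.6 m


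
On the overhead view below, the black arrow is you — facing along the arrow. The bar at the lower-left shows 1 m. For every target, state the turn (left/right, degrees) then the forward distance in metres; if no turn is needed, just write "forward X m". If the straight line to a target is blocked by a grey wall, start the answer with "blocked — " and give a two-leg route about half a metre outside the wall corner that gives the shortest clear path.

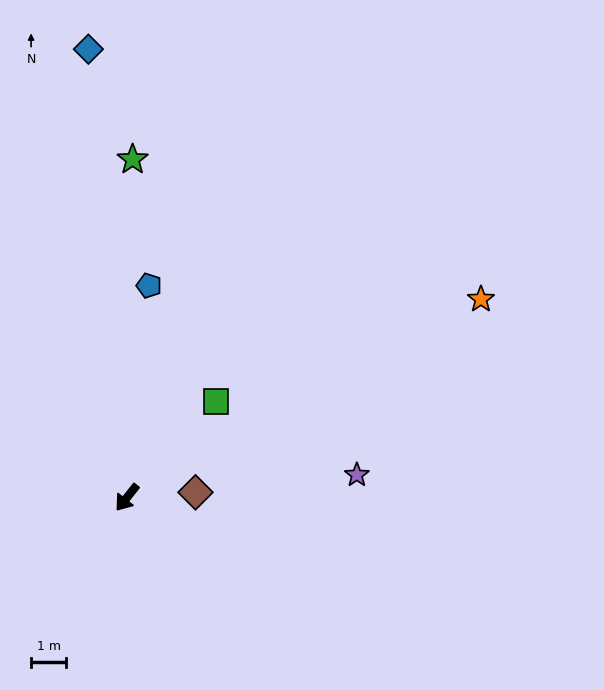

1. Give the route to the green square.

turn left 175°, forward 3.7 m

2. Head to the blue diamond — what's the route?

turn right 137°, forward 12.8 m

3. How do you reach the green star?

turn right 143°, forward 9.6 m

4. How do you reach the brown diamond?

turn left 133°, forward 2.0 m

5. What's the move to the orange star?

turn left 158°, forward 11.5 m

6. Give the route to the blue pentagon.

turn right 148°, forward 6.1 m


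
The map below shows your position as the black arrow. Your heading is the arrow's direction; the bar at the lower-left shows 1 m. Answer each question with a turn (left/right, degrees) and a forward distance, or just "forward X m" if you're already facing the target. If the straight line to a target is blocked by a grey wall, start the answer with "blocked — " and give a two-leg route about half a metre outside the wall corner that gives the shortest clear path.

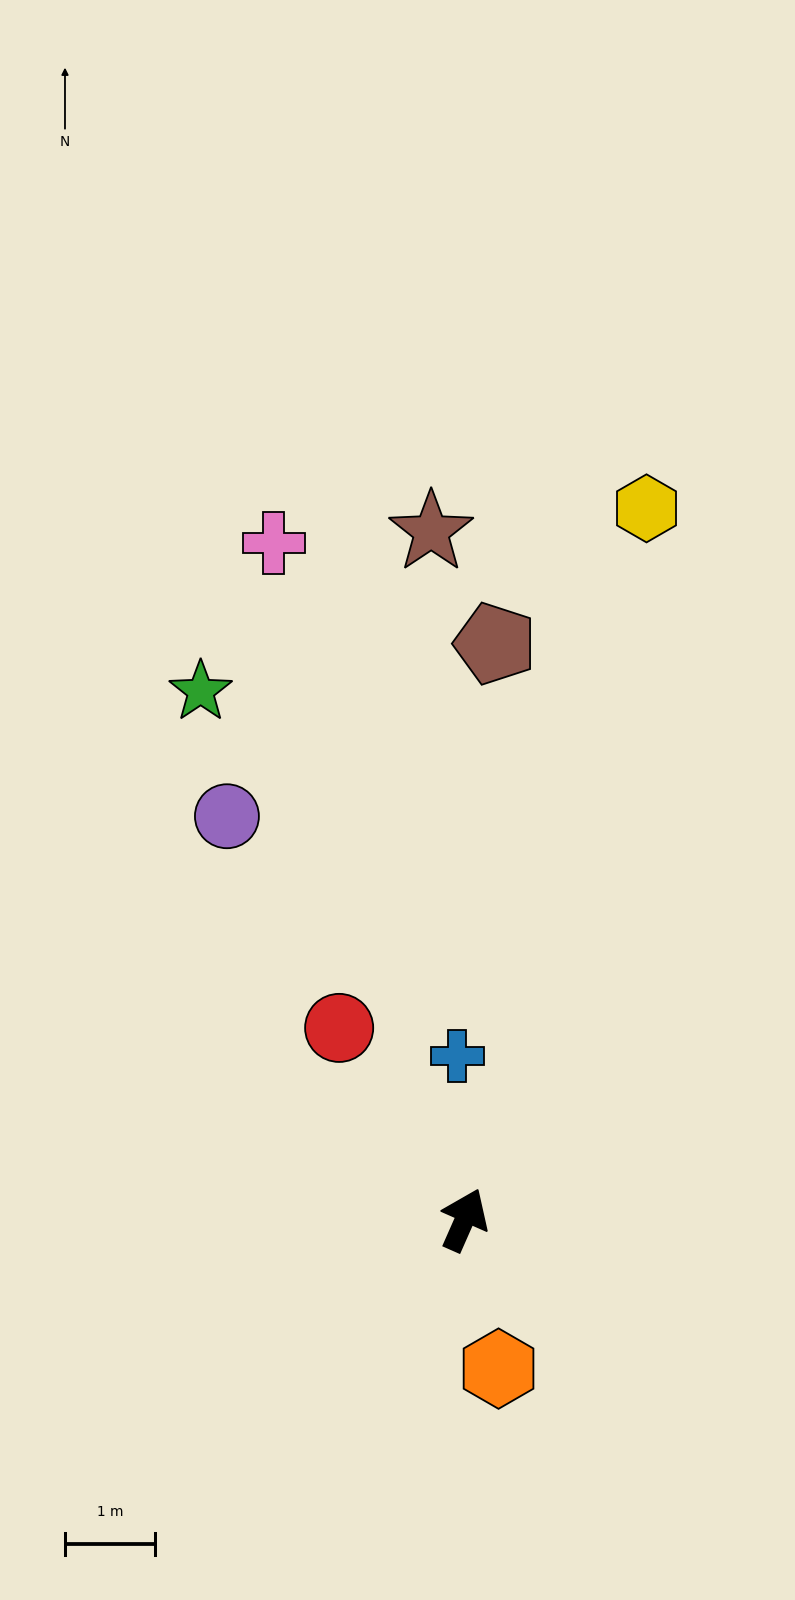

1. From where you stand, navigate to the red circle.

turn left 57°, forward 2.5 m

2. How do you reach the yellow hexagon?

turn left 9°, forward 8.1 m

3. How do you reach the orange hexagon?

turn right 143°, forward 1.7 m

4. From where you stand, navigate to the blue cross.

turn left 26°, forward 1.8 m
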